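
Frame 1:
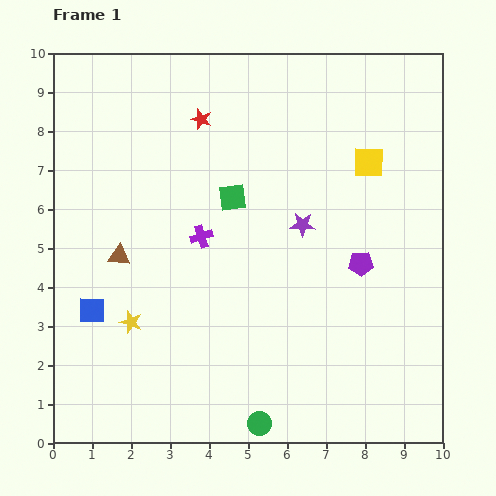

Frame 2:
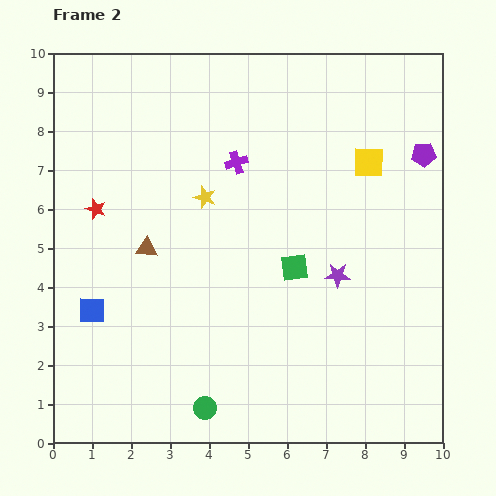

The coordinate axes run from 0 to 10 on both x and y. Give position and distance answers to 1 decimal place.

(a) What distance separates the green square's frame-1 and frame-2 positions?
2.4

The green square moved from (4.6, 6.3) to (6.2, 4.5), a distance of √(1.6² + 1.8²) ≈ 2.4.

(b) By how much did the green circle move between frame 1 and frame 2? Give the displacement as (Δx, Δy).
(-1.4, 0.4)

The green circle was at (5.3, 0.5) in frame 1 and (3.9, 0.9) in frame 2.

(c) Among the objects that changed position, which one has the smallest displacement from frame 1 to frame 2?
the brown triangle

(moved 0.7)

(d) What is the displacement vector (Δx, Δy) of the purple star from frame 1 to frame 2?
(0.9, -1.3)

The purple star was at (6.4, 5.6) in frame 1 and (7.3, 4.3) in frame 2.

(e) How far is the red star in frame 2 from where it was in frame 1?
3.5

The red star moved from (3.8, 8.3) to (1.1, 6.0), a distance of √(2.7² + 2.3²) ≈ 3.5.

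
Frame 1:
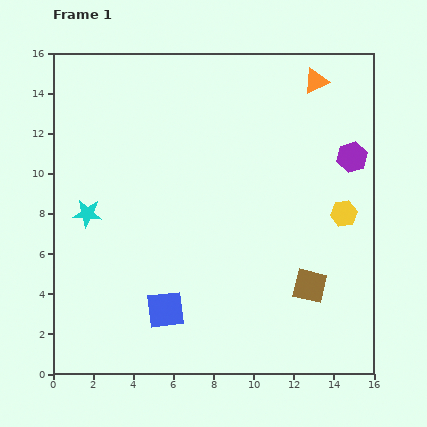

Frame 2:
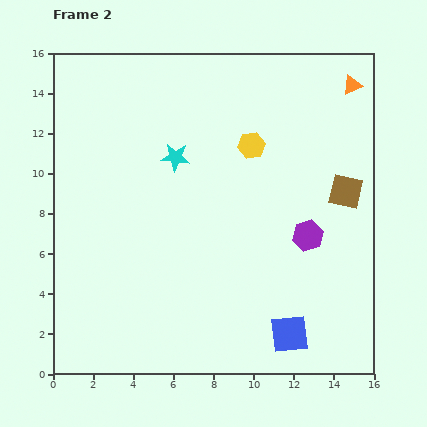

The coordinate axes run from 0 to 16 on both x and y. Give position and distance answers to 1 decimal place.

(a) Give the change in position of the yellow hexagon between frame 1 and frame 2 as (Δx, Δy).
(-4.6, 3.4)

The yellow hexagon was at (14.5, 8.0) in frame 1 and (9.9, 11.4) in frame 2.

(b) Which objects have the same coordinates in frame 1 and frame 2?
none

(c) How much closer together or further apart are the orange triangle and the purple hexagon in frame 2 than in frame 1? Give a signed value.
+3.6

Distance in frame 1: 4.2. Distance in frame 2: 7.8.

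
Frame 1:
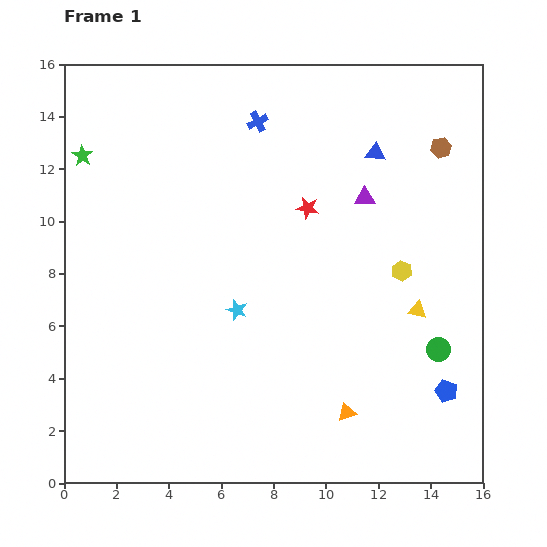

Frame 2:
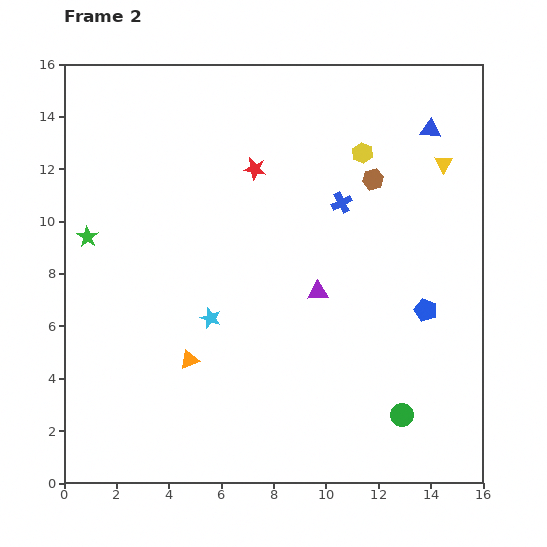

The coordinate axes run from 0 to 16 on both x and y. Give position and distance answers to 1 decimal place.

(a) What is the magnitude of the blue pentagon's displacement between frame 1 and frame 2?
3.2

The blue pentagon moved from (14.6, 3.5) to (13.8, 6.6), a distance of √(0.8² + 3.1²) ≈ 3.2.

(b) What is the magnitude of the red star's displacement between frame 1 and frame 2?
2.5

The red star moved from (9.3, 10.5) to (7.3, 12.0), a distance of √(2.0² + 1.5²) ≈ 2.5.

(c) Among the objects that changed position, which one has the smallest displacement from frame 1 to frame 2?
the cyan star

(moved 1.0)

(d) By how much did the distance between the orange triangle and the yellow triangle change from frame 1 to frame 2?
+7.6

Distance in frame 1: 4.7. Distance in frame 2: 12.3.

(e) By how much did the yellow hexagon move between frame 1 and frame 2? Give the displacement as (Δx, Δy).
(-1.5, 4.5)

The yellow hexagon was at (12.9, 8.1) in frame 1 and (11.4, 12.6) in frame 2.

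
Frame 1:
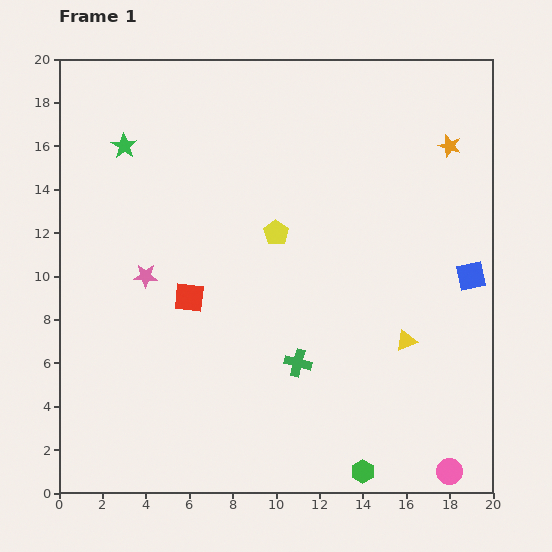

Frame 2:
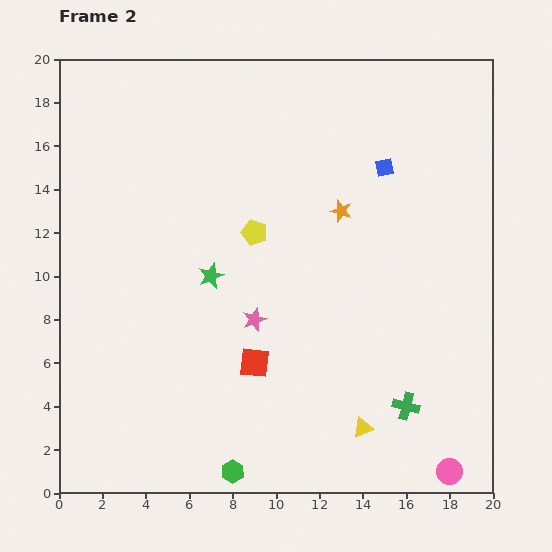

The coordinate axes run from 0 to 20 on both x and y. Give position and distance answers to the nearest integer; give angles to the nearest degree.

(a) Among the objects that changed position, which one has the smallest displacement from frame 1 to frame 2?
the yellow pentagon

(moved 1)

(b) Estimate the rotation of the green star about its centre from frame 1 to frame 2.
17° clockwise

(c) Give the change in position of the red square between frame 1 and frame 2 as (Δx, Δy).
(3, -3)

The red square was at (6, 9) in frame 1 and (9, 6) in frame 2.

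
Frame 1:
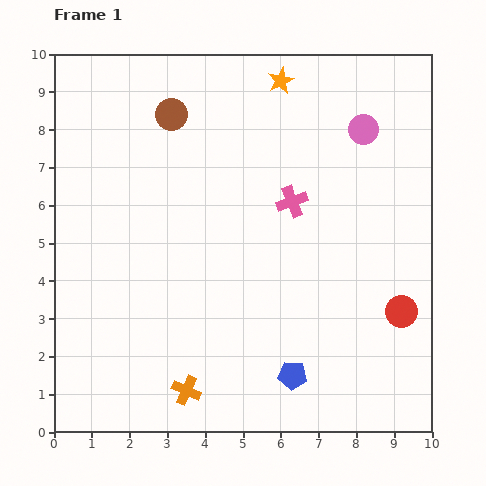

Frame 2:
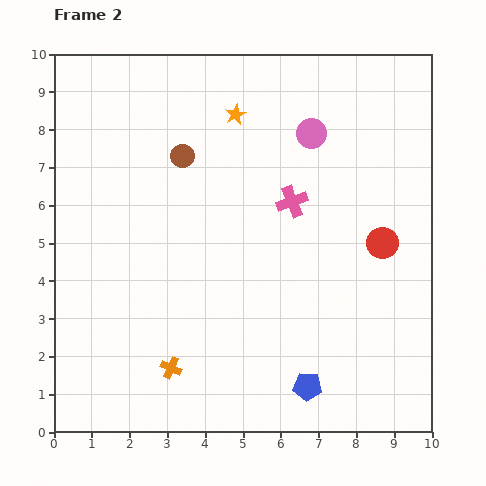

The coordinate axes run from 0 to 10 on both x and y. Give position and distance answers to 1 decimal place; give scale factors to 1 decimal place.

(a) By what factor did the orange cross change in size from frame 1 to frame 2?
0.7×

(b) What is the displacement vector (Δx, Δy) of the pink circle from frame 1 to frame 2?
(-1.4, -0.1)

The pink circle was at (8.2, 8.0) in frame 1 and (6.8, 7.9) in frame 2.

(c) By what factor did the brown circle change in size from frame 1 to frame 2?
0.7×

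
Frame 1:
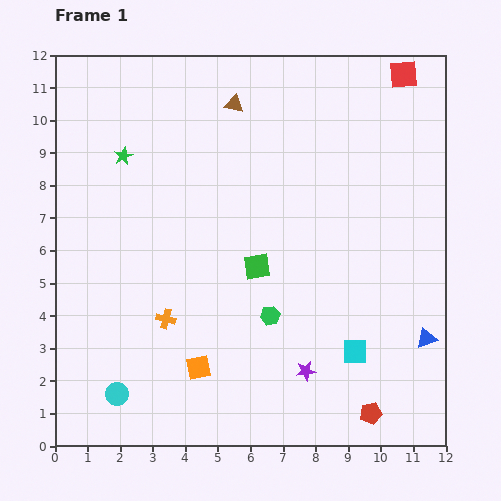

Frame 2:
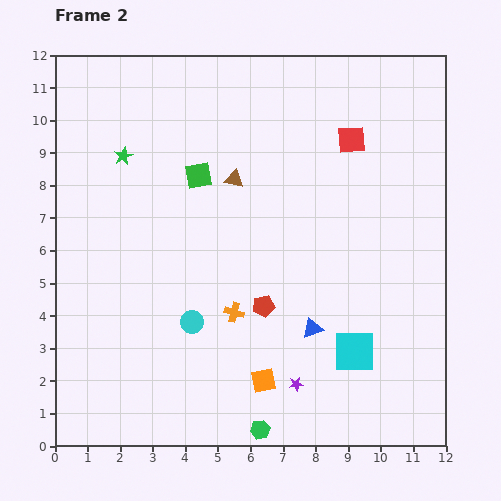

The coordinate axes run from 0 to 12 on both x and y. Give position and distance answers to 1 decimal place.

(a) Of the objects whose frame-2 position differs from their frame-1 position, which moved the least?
the purple star

(moved 0.5)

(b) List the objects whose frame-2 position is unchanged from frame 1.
the cyan square, the green star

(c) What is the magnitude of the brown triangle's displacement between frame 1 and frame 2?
2.3

The brown triangle moved from (5.5, 10.5) to (5.5, 8.2), a distance of √(0.0² + 2.3²) ≈ 2.3.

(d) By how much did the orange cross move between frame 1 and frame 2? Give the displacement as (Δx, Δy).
(2.1, 0.2)

The orange cross was at (3.4, 3.9) in frame 1 and (5.5, 4.1) in frame 2.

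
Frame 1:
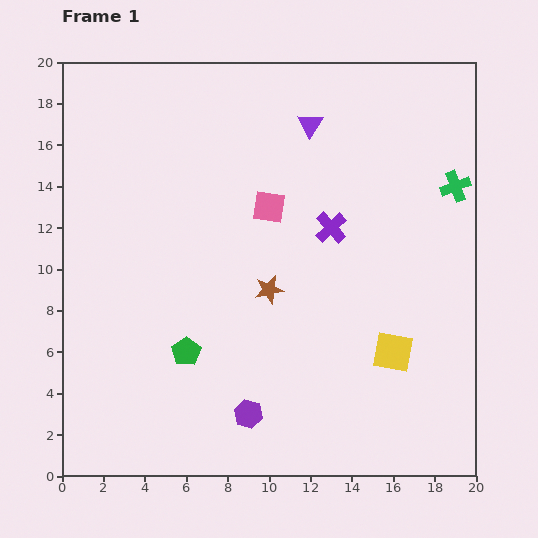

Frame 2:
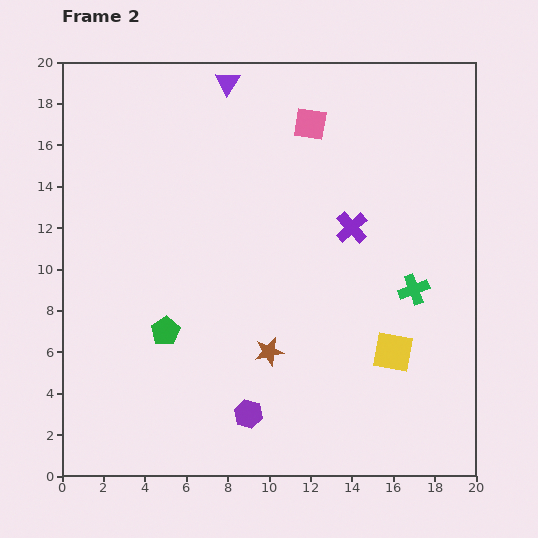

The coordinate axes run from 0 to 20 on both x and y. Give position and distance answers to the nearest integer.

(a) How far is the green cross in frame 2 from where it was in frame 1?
5

The green cross moved from (19, 14) to (17, 9), a distance of √(2² + 5²) ≈ 5.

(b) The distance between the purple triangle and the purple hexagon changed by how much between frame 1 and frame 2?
+2

Distance in frame 1: 14. Distance in frame 2: 16.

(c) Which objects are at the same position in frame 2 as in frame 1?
the purple hexagon, the yellow square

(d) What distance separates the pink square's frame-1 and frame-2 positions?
4

The pink square moved from (10, 13) to (12, 17), a distance of √(2² + 4²) ≈ 4.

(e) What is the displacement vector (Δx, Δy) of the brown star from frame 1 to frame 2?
(0, -3)

The brown star was at (10, 9) in frame 1 and (10, 6) in frame 2.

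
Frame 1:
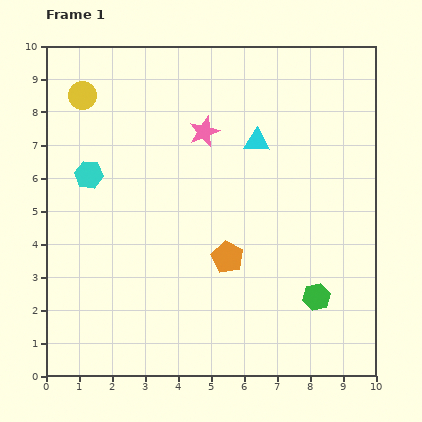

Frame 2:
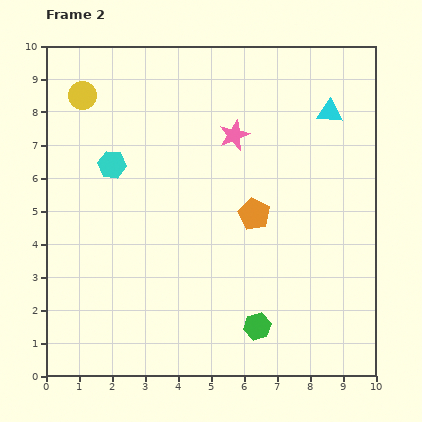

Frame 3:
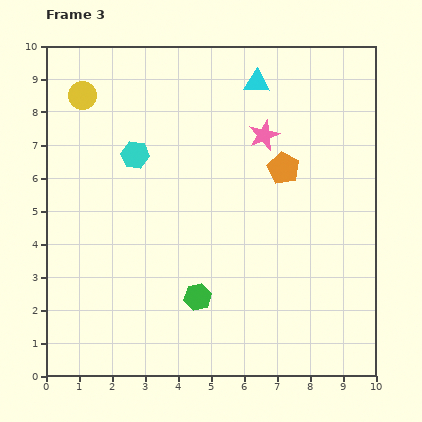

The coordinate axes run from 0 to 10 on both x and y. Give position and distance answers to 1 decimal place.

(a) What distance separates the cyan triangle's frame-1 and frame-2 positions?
2.4

The cyan triangle moved from (6.4, 7.1) to (8.6, 8.0), a distance of √(2.2² + 0.9²) ≈ 2.4.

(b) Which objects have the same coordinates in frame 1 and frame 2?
the yellow circle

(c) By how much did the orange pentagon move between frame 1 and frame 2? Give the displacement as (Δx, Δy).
(0.8, 1.3)

The orange pentagon was at (5.5, 3.6) in frame 1 and (6.3, 4.9) in frame 2.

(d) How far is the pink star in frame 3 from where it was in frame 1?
1.8

The pink star moved from (4.8, 7.4) to (6.6, 7.3), a distance of √(1.8² + 0.1²) ≈ 1.8.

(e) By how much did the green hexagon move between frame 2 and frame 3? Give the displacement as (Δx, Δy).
(-1.8, 0.9)

The green hexagon was at (6.4, 1.5) in frame 2 and (4.6, 2.4) in frame 3.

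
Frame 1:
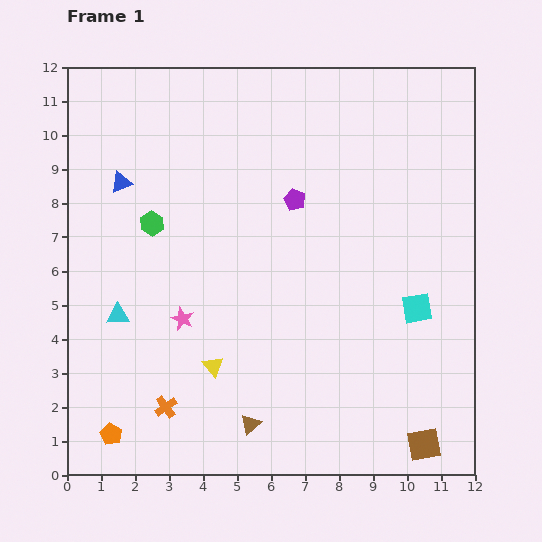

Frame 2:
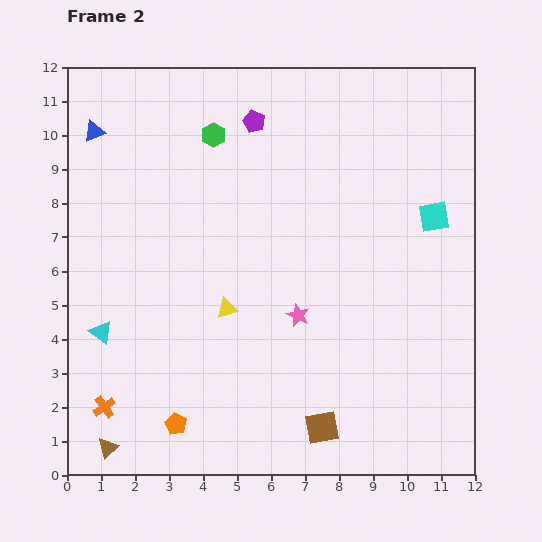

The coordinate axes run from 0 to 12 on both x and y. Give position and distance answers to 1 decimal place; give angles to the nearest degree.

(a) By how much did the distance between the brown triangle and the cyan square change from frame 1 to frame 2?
+5.8

Distance in frame 1: 6.0. Distance in frame 2: 11.8.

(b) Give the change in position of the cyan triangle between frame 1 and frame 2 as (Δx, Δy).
(-0.5, -0.5)

The cyan triangle was at (1.5, 4.7) in frame 1 and (1.0, 4.2) in frame 2.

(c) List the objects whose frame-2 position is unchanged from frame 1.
none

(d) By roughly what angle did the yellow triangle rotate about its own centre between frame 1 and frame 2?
53° clockwise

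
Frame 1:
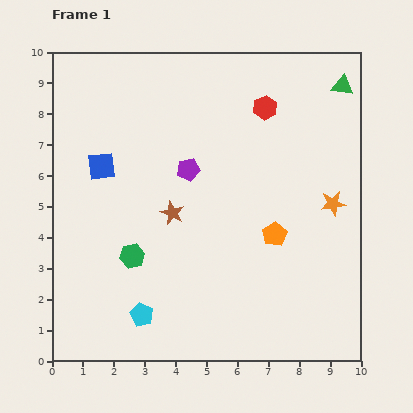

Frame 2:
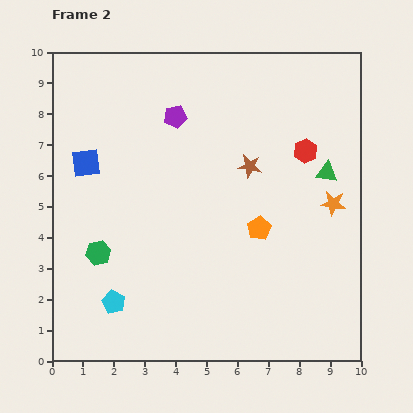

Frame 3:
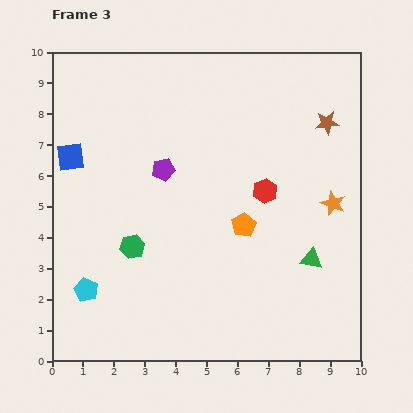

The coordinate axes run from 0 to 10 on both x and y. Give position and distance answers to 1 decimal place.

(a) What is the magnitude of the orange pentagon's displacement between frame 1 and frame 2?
0.5

The orange pentagon moved from (7.2, 4.1) to (6.7, 4.3), a distance of √(0.5² + 0.2²) ≈ 0.5.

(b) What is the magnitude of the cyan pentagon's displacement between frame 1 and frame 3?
2.0

The cyan pentagon moved from (2.9, 1.5) to (1.1, 2.3), a distance of √(1.8² + 0.8²) ≈ 2.0.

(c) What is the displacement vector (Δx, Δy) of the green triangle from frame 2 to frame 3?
(-0.5, -2.8)

The green triangle was at (8.9, 6.1) in frame 2 and (8.4, 3.3) in frame 3.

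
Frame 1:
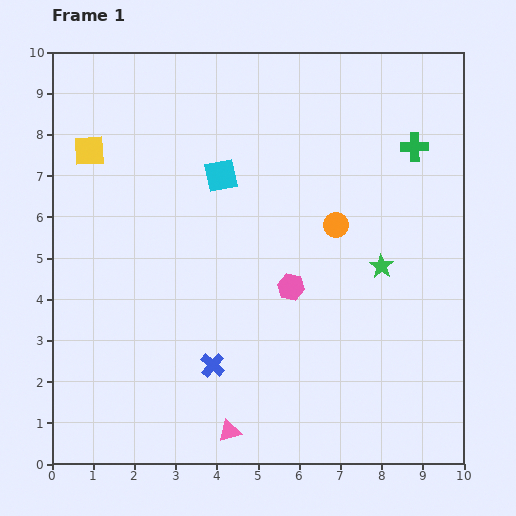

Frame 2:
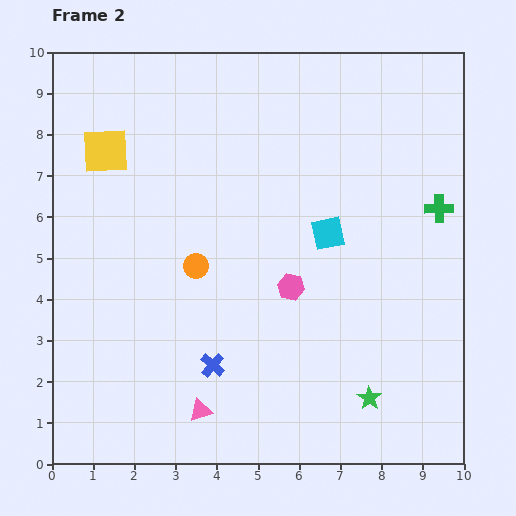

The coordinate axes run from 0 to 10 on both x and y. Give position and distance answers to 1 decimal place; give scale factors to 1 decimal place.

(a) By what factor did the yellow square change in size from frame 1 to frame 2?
1.5×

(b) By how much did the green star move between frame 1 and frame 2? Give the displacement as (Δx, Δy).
(-0.3, -3.2)

The green star was at (8.0, 4.8) in frame 1 and (7.7, 1.6) in frame 2.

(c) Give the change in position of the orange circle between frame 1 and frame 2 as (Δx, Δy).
(-3.4, -1.0)

The orange circle was at (6.9, 5.8) in frame 1 and (3.5, 4.8) in frame 2.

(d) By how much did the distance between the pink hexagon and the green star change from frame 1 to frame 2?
+1.0

Distance in frame 1: 2.3. Distance in frame 2: 3.3.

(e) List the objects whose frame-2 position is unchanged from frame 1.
the pink hexagon, the blue cross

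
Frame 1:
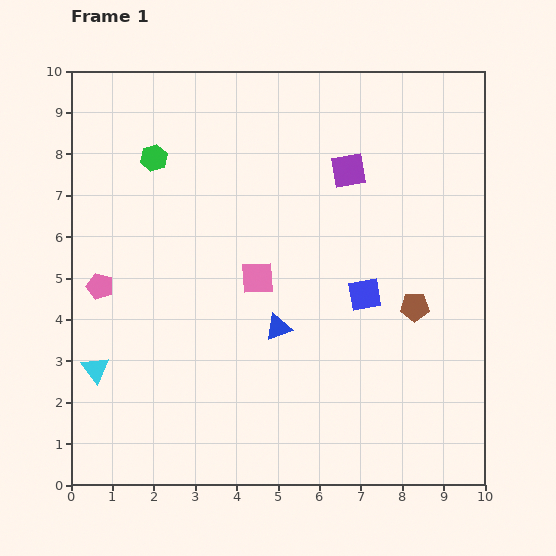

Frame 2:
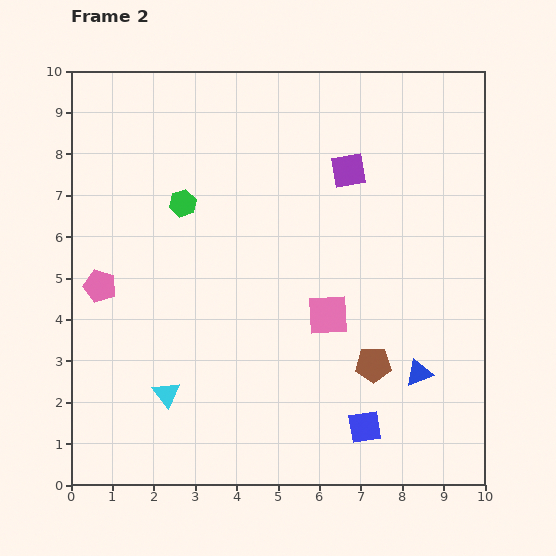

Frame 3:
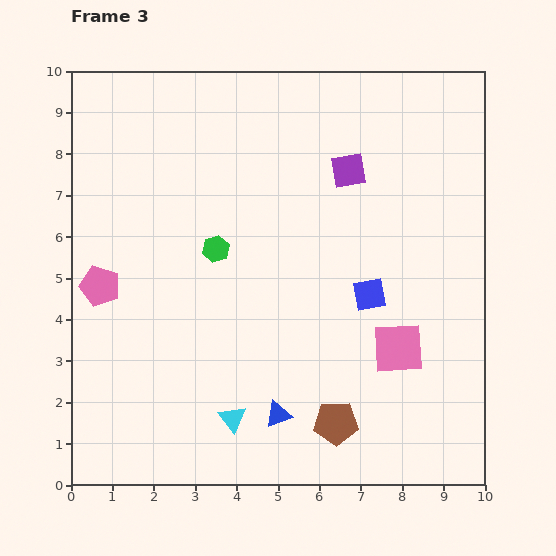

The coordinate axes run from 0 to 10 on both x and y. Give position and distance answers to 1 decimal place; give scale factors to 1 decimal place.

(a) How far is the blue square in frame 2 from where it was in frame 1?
3.2

The blue square moved from (7.1, 4.6) to (7.1, 1.4), a distance of √(0.0² + 3.2²) ≈ 3.2.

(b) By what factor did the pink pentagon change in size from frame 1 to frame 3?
1.5×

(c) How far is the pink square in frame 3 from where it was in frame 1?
3.8

The pink square moved from (4.5, 5.0) to (7.9, 3.3), a distance of √(3.4² + 1.7²) ≈ 3.8.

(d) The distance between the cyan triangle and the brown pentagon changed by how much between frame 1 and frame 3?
-5.3

Distance in frame 1: 7.8. Distance in frame 3: 2.5.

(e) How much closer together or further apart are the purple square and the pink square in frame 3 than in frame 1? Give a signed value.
+1.1

Distance in frame 1: 3.4. Distance in frame 3: 4.5.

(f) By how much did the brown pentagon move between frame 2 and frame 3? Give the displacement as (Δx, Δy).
(-0.9, -1.4)

The brown pentagon was at (7.3, 2.9) in frame 2 and (6.4, 1.5) in frame 3.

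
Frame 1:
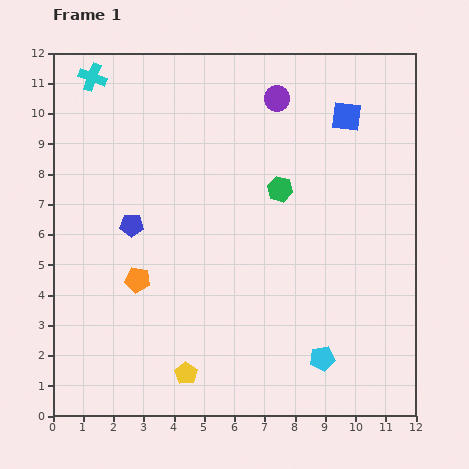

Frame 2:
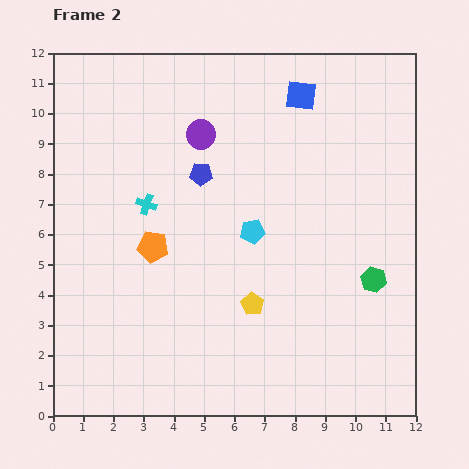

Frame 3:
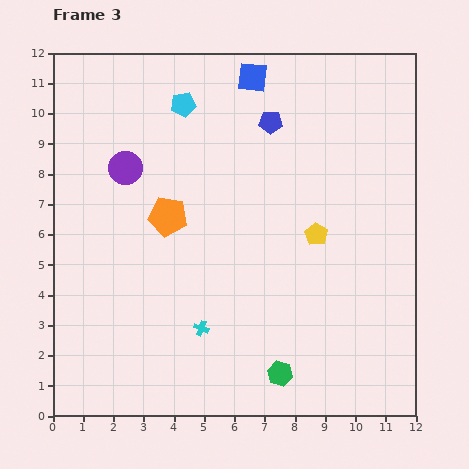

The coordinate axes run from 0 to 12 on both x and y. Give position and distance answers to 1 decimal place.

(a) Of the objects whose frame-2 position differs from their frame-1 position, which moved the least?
the orange pentagon

(moved 1.2)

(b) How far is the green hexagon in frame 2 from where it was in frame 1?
4.3

The green hexagon moved from (7.5, 7.5) to (10.6, 4.5), a distance of √(3.1² + 3.0²) ≈ 4.3.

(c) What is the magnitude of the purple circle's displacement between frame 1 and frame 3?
5.5

The purple circle moved from (7.4, 10.5) to (2.4, 8.2), a distance of √(5.0² + 2.3²) ≈ 5.5.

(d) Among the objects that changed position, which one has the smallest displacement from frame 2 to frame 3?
the orange pentagon

(moved 1.1)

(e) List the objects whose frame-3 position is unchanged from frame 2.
none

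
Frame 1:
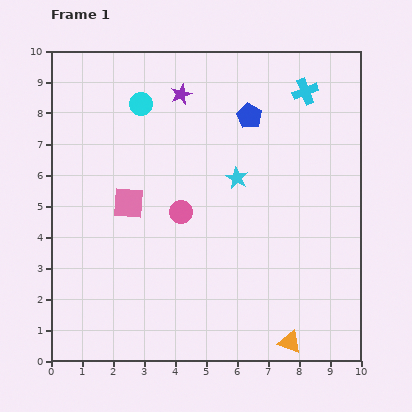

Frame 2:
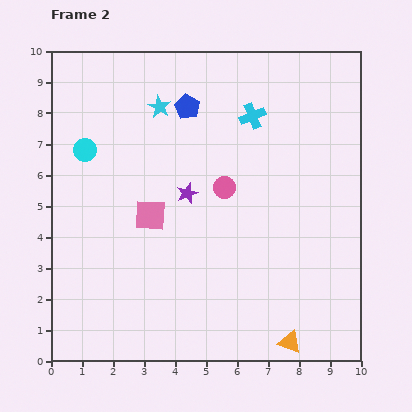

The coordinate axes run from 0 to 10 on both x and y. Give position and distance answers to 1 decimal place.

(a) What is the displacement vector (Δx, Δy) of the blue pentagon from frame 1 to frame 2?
(-2.0, 0.3)

The blue pentagon was at (6.4, 7.9) in frame 1 and (4.4, 8.2) in frame 2.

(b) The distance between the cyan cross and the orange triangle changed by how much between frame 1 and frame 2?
-0.7

Distance in frame 1: 8.1. Distance in frame 2: 7.4.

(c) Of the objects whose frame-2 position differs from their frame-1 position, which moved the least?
the pink square

(moved 0.8)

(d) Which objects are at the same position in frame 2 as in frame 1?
the orange triangle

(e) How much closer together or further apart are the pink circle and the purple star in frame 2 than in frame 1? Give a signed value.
-2.6

Distance in frame 1: 3.8. Distance in frame 2: 1.2.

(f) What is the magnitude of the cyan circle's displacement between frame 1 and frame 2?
2.3

The cyan circle moved from (2.9, 8.3) to (1.1, 6.8), a distance of √(1.8² + 1.5²) ≈ 2.3.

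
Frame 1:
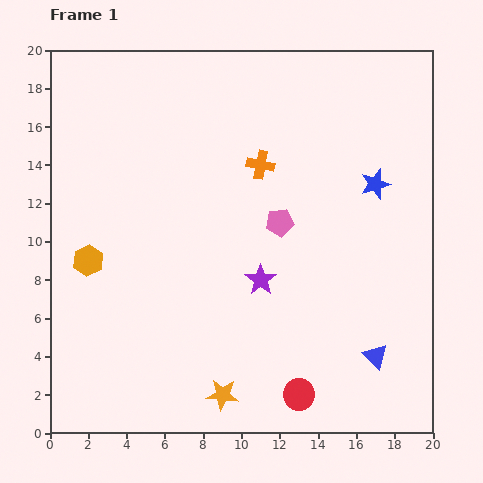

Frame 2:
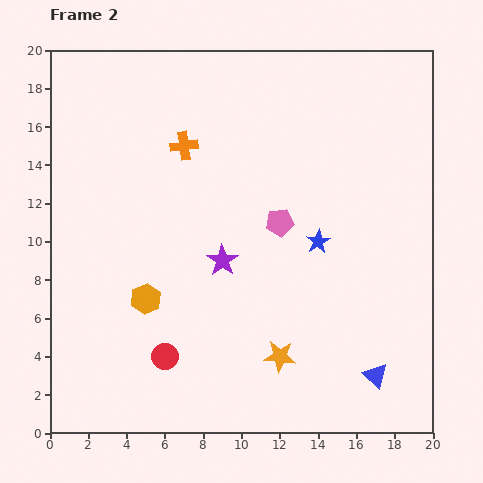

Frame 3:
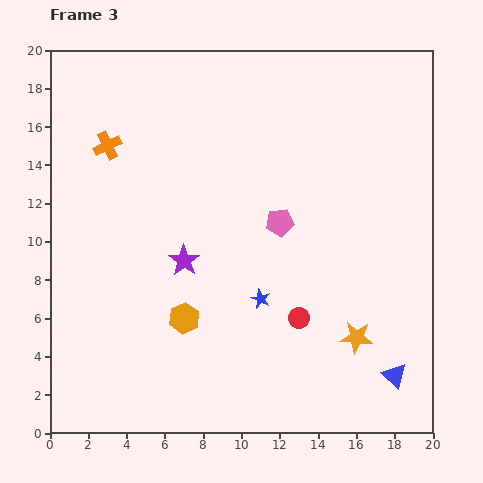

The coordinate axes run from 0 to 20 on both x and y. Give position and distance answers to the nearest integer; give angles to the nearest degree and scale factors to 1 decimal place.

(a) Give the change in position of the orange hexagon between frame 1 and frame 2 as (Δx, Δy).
(3, -2)

The orange hexagon was at (2, 9) in frame 1 and (5, 7) in frame 2.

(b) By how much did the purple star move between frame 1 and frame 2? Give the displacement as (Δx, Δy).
(-2, 1)

The purple star was at (11, 8) in frame 1 and (9, 9) in frame 2.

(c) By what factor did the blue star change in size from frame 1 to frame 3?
0.6×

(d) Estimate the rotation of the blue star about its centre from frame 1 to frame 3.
30° counter-clockwise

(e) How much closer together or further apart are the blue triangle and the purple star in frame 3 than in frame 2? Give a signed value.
+3

Distance in frame 2: 10. Distance in frame 3: 13.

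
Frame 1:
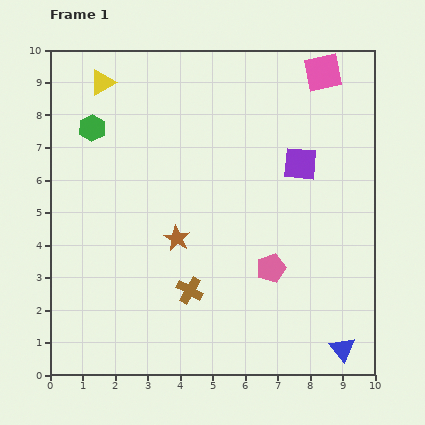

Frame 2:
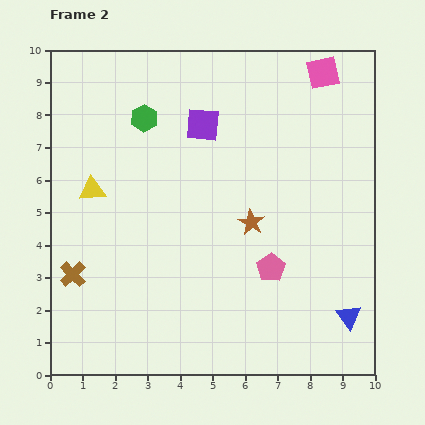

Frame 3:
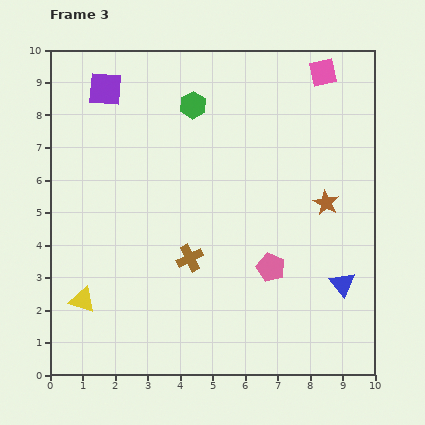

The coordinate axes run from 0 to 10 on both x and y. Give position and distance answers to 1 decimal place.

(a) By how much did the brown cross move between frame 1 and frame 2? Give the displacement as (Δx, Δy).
(-3.6, 0.5)

The brown cross was at (4.3, 2.6) in frame 1 and (0.7, 3.1) in frame 2.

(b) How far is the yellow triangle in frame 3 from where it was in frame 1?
6.7

The yellow triangle moved from (1.6, 9.0) to (1.0, 2.3), a distance of √(0.6² + 6.7²) ≈ 6.7.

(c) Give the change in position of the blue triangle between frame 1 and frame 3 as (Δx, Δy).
(0.0, 2.0)

The blue triangle was at (9.0, 0.8) in frame 1 and (9.0, 2.8) in frame 3.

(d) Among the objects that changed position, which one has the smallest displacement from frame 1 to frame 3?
the brown cross

(moved 1.0)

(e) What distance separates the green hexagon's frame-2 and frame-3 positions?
1.6

The green hexagon moved from (2.9, 7.9) to (4.4, 8.3), a distance of √(1.5² + 0.4²) ≈ 1.6.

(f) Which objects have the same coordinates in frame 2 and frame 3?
the pink pentagon, the pink square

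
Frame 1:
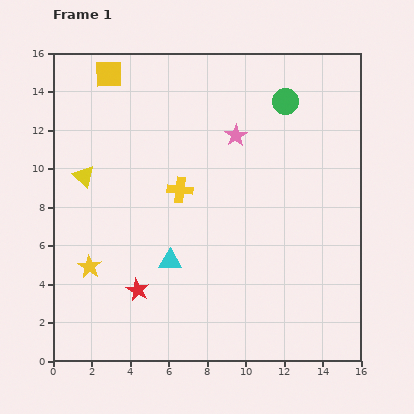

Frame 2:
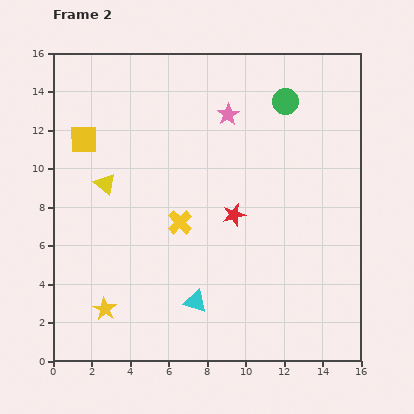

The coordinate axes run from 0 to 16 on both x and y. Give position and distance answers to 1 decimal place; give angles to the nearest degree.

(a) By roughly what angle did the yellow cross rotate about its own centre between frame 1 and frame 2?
39° clockwise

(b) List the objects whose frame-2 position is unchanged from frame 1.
the green circle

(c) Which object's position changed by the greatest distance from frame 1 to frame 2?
the red star

(moved 6.3; next 3.6)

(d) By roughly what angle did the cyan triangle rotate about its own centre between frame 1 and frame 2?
17° clockwise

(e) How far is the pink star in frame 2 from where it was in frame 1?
1.2

The pink star moved from (9.5, 11.7) to (9.1, 12.8), a distance of √(0.4² + 1.1²) ≈ 1.2.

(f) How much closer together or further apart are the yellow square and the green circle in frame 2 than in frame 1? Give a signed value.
+1.4

Distance in frame 1: 9.3. Distance in frame 2: 10.7.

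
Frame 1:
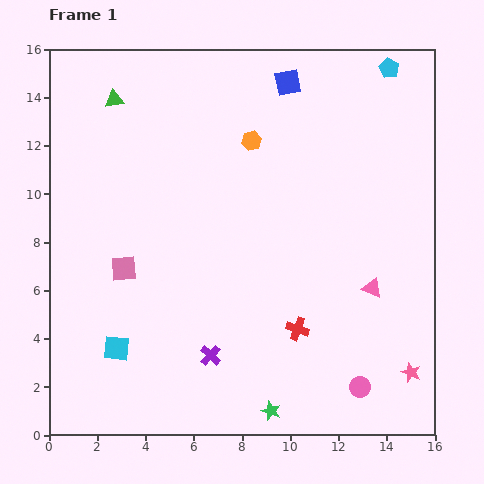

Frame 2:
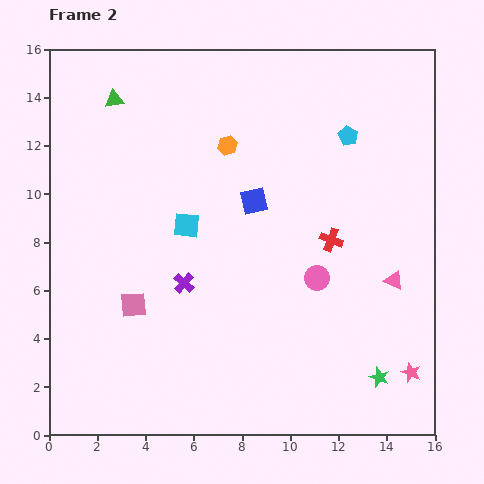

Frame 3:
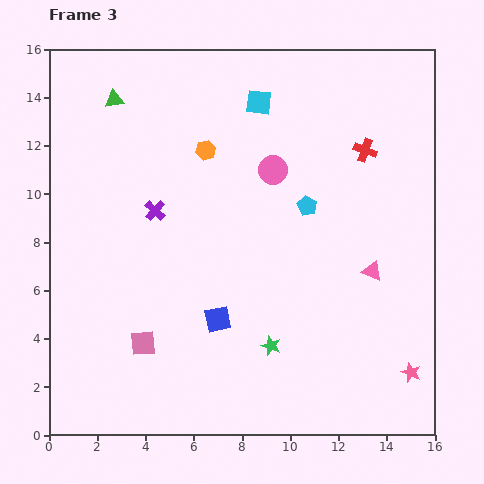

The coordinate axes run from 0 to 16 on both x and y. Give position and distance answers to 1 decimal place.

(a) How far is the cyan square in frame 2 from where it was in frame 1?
5.9

The cyan square moved from (2.8, 3.6) to (5.7, 8.7), a distance of √(2.9² + 5.1²) ≈ 5.9.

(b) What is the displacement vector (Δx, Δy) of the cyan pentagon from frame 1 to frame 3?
(-3.4, -5.7)

The cyan pentagon was at (14.1, 15.2) in frame 1 and (10.7, 9.5) in frame 3.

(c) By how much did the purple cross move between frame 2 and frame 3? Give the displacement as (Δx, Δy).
(-1.2, 3.0)

The purple cross was at (5.6, 6.3) in frame 2 and (4.4, 9.3) in frame 3.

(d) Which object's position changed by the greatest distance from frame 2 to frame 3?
the cyan square

(moved 5.9; next 5.1)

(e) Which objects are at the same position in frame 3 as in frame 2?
the green triangle, the pink star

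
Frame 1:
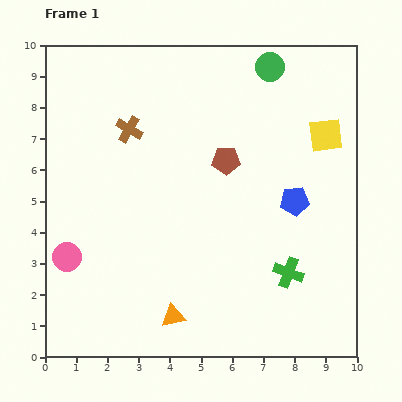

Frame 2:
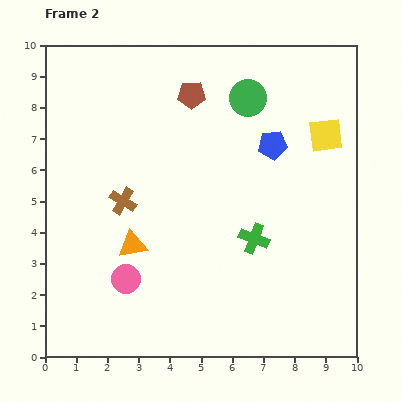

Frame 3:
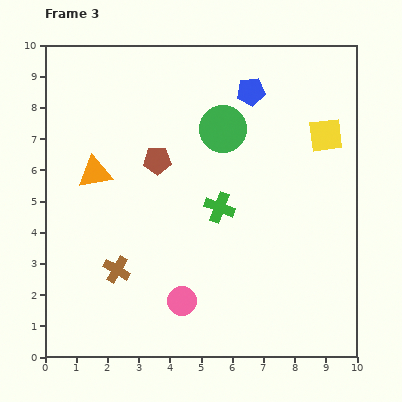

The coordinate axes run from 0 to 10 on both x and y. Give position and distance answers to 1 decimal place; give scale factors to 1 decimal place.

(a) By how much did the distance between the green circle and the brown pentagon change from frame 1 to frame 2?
-1.5

Distance in frame 1: 3.3. Distance in frame 2: 1.8.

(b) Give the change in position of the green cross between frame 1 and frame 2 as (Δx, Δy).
(-1.1, 1.1)

The green cross was at (7.8, 2.7) in frame 1 and (6.7, 3.8) in frame 2.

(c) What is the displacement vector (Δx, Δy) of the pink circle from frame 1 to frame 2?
(1.9, -0.7)

The pink circle was at (0.7, 3.2) in frame 1 and (2.6, 2.5) in frame 2.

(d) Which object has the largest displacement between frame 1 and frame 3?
the orange triangle

(moved 5.2; next 4.5)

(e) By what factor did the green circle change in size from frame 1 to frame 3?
1.6×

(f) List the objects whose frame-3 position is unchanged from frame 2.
the yellow square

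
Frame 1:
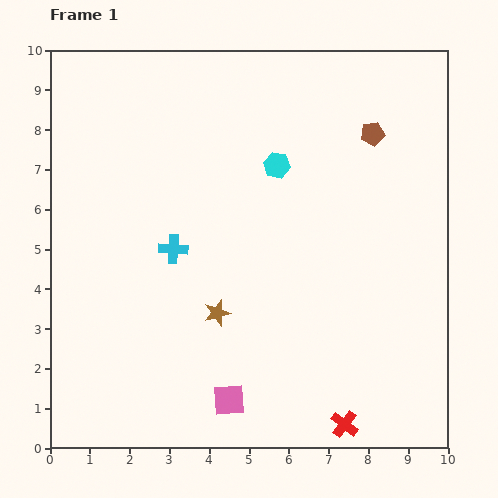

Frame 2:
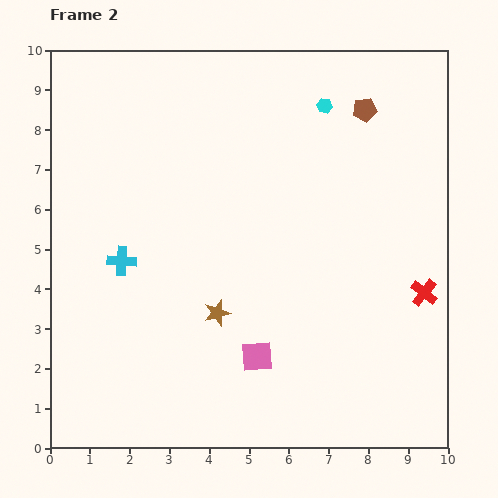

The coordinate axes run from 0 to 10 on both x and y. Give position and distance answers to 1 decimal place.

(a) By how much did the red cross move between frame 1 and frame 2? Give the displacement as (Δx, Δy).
(2.0, 3.3)

The red cross was at (7.4, 0.6) in frame 1 and (9.4, 3.9) in frame 2.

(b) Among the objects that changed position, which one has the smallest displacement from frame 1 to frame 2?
the brown pentagon

(moved 0.6)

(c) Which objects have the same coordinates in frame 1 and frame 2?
the brown star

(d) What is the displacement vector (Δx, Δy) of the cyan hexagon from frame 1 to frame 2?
(1.2, 1.5)

The cyan hexagon was at (5.7, 7.1) in frame 1 and (6.9, 8.6) in frame 2.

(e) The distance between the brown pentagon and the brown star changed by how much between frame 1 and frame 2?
+0.3

Distance in frame 1: 6.0. Distance in frame 2: 6.3.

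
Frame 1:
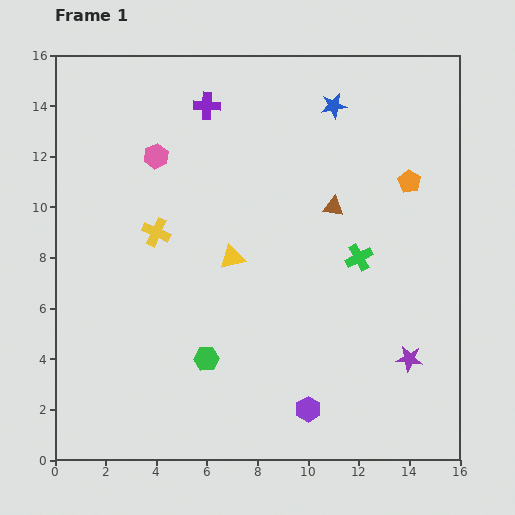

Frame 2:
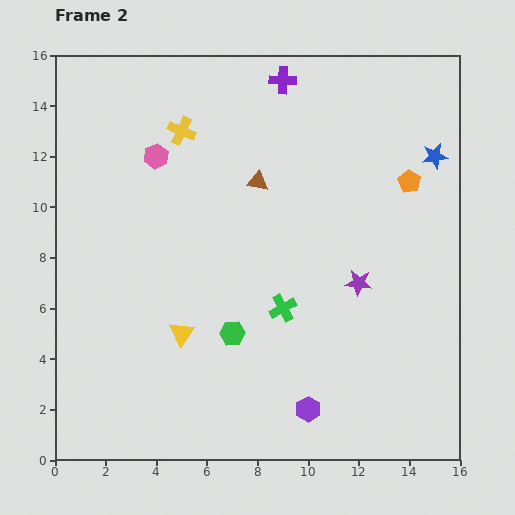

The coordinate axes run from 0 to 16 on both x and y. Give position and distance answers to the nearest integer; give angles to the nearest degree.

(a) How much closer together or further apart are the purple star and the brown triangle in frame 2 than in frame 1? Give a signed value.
-1

Distance in frame 1: 7. Distance in frame 2: 6.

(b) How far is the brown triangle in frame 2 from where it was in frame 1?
3

The brown triangle moved from (11, 10) to (8, 11), a distance of √(3² + 1²) ≈ 3.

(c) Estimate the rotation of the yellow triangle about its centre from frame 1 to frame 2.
42° counter-clockwise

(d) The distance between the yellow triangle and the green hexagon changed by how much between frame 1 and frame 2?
-2

Distance in frame 1: 4. Distance in frame 2: 2.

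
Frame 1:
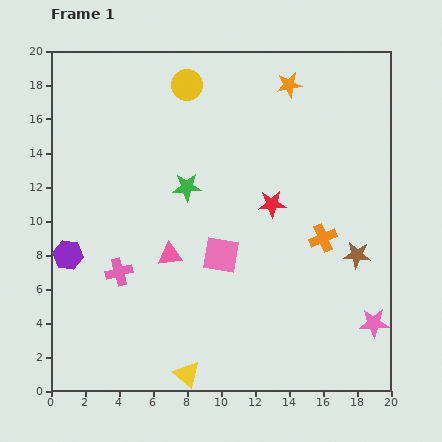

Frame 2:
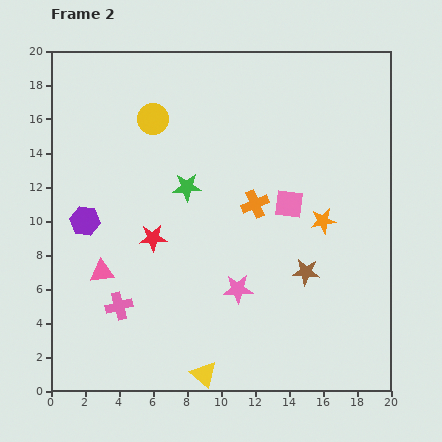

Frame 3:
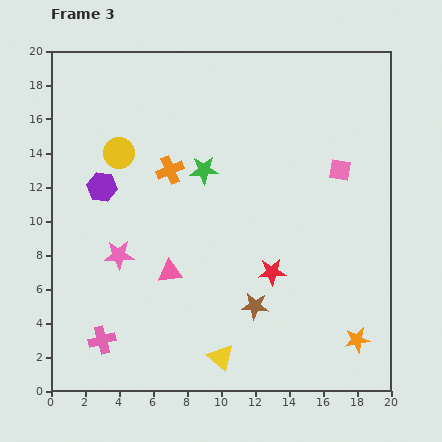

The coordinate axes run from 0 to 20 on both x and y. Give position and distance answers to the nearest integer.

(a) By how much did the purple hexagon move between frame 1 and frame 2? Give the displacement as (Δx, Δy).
(1, 2)

The purple hexagon was at (1, 8) in frame 1 and (2, 10) in frame 2.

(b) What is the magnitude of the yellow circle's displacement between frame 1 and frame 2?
3

The yellow circle moved from (8, 18) to (6, 16), a distance of √(2² + 2²) ≈ 3.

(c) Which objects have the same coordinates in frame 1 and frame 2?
the green star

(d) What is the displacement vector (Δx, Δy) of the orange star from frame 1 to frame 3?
(4, -15)

The orange star was at (14, 18) in frame 1 and (18, 3) in frame 3.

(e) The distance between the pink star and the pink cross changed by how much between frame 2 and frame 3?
-2

Distance in frame 2: 7. Distance in frame 3: 5.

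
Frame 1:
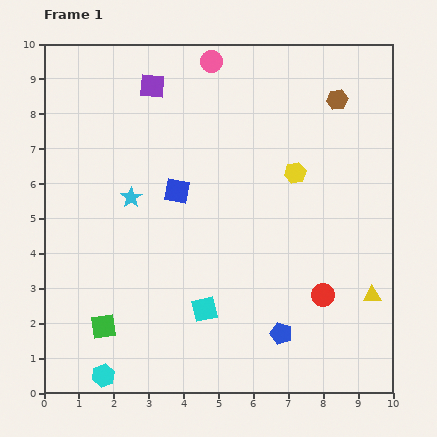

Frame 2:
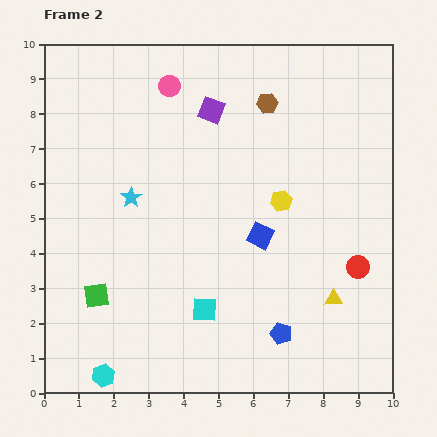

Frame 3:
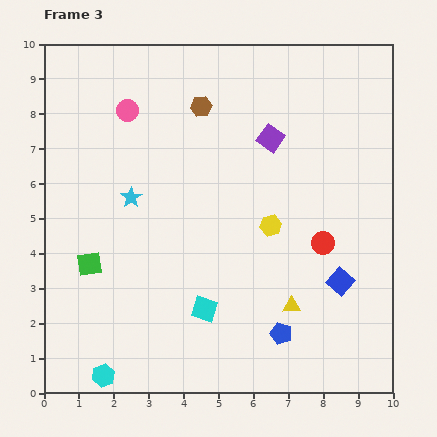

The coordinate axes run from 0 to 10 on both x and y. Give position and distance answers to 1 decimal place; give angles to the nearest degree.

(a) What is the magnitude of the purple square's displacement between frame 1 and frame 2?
1.8

The purple square moved from (3.1, 8.8) to (4.8, 8.1), a distance of √(1.7² + 0.7²) ≈ 1.8.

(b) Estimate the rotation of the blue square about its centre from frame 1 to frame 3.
30° clockwise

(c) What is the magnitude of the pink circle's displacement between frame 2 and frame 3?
1.4

The pink circle moved from (3.6, 8.8) to (2.4, 8.1), a distance of √(1.2² + 0.7²) ≈ 1.4.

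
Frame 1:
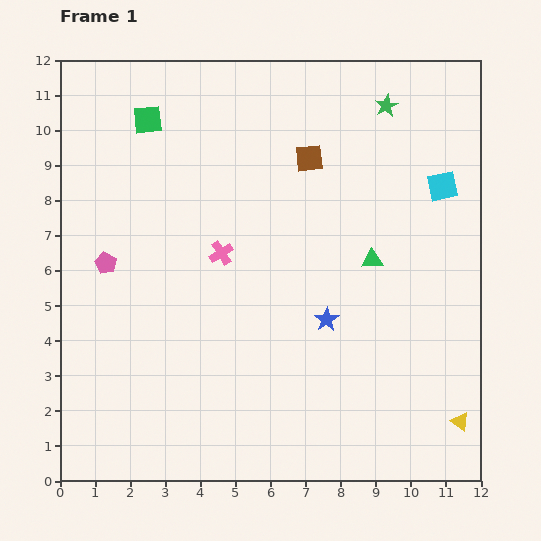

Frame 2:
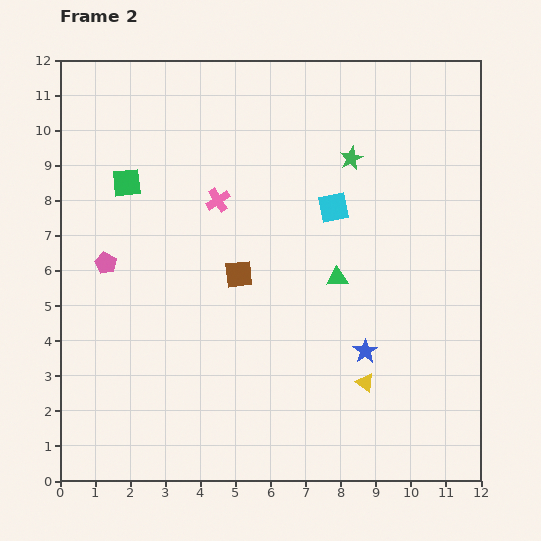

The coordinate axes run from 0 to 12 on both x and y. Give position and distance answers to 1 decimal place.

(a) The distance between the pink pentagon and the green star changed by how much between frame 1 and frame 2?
-1.6

Distance in frame 1: 9.2. Distance in frame 2: 7.6.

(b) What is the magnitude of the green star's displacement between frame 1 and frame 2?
1.8

The green star moved from (9.3, 10.7) to (8.3, 9.2), a distance of √(1.0² + 1.5²) ≈ 1.8.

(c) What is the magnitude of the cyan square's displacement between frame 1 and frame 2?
3.2

The cyan square moved from (10.9, 8.4) to (7.8, 7.8), a distance of √(3.1² + 0.6²) ≈ 3.2.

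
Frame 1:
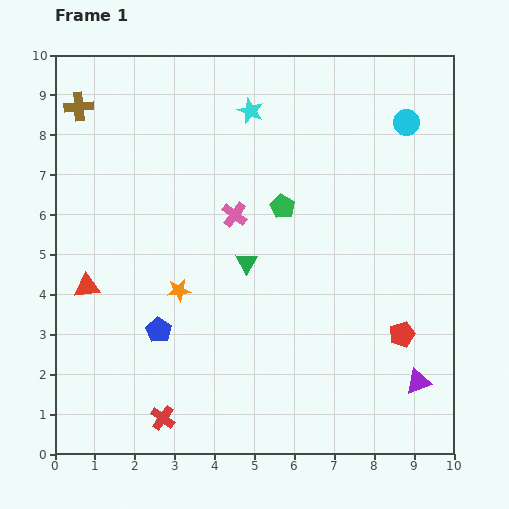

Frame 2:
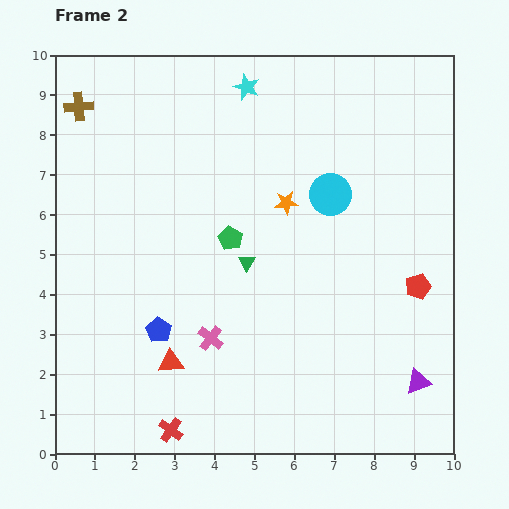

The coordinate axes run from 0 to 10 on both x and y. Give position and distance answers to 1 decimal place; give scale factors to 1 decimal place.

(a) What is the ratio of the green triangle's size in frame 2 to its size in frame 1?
0.8×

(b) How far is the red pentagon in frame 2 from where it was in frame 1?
1.3

The red pentagon moved from (8.7, 3.0) to (9.1, 4.2), a distance of √(0.4² + 1.2²) ≈ 1.3.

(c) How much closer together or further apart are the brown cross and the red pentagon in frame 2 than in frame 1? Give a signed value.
-0.3

Distance in frame 1: 9.9. Distance in frame 2: 9.6.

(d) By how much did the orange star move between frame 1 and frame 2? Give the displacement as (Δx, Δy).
(2.7, 2.2)

The orange star was at (3.1, 4.1) in frame 1 and (5.8, 6.3) in frame 2.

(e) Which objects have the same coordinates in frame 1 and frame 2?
the blue pentagon, the green triangle, the brown cross, the purple triangle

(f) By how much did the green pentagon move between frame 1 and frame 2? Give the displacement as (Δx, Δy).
(-1.3, -0.8)

The green pentagon was at (5.7, 6.2) in frame 1 and (4.4, 5.4) in frame 2.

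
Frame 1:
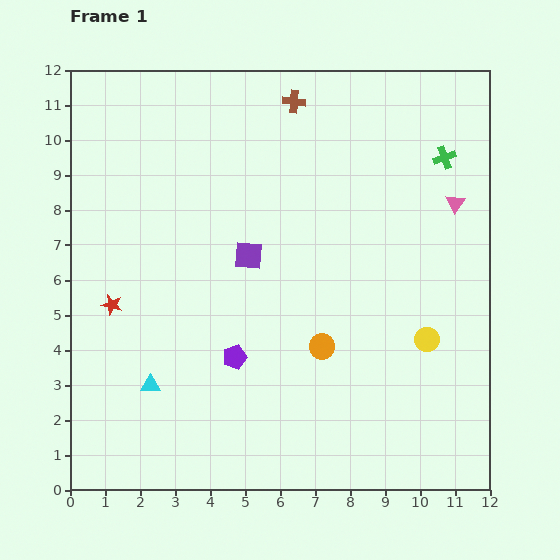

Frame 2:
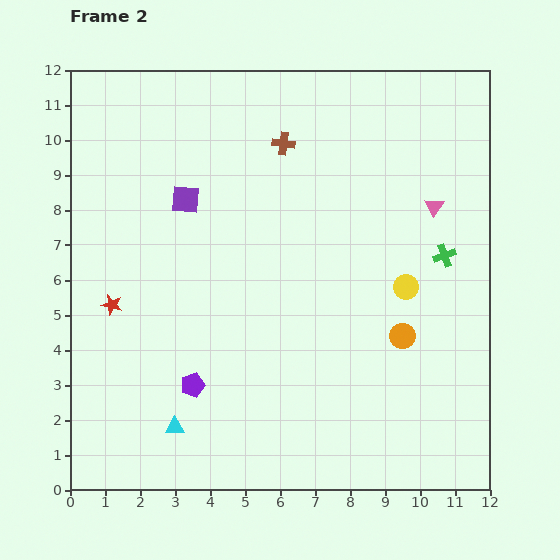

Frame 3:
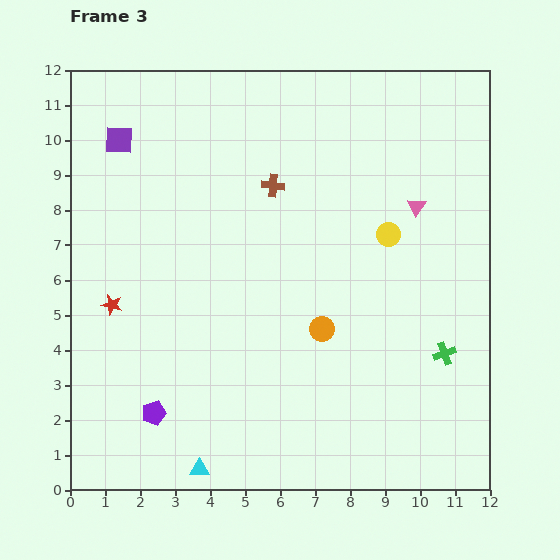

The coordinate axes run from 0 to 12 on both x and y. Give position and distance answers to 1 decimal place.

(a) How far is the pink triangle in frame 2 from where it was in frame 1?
0.6

The pink triangle moved from (11.0, 8.2) to (10.4, 8.1), a distance of √(0.6² + 0.1²) ≈ 0.6.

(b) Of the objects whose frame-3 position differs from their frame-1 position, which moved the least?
the orange circle

(moved 0.5)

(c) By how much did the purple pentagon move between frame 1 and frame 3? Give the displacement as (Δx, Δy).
(-2.3, -1.6)

The purple pentagon was at (4.7, 3.8) in frame 1 and (2.4, 2.2) in frame 3.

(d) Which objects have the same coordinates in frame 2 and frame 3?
the red star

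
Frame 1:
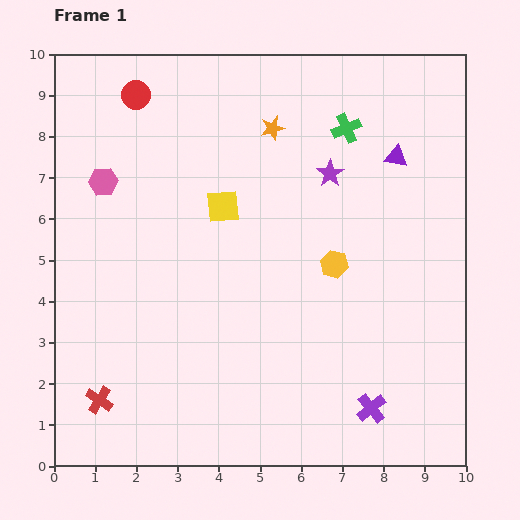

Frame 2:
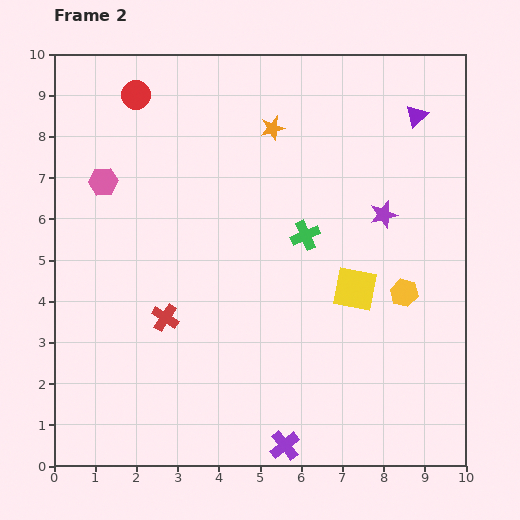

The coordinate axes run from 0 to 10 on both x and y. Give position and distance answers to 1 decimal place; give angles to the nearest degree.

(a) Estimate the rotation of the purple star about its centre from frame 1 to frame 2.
19° clockwise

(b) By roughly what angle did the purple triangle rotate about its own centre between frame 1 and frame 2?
54° counter-clockwise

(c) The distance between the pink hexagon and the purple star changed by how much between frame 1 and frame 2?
+1.3

Distance in frame 1: 5.5. Distance in frame 2: 6.8.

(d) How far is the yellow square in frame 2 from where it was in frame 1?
3.8

The yellow square moved from (4.1, 6.3) to (7.3, 4.3), a distance of √(3.2² + 2.0²) ≈ 3.8.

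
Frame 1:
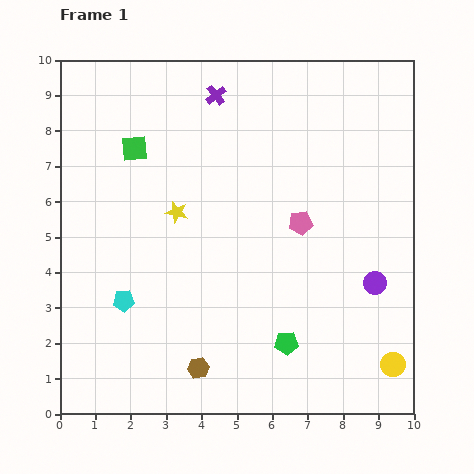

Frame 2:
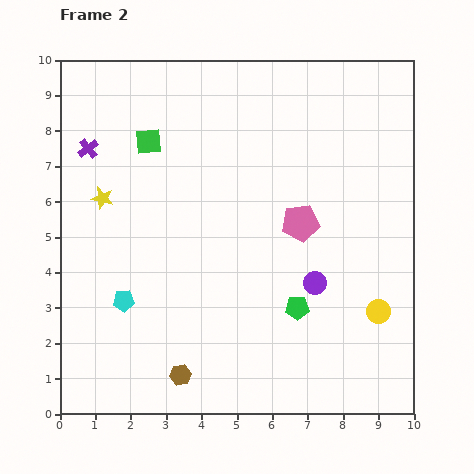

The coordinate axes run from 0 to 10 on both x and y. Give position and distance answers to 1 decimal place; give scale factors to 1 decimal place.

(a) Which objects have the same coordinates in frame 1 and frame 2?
the pink pentagon, the cyan pentagon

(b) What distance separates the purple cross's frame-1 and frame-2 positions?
3.9

The purple cross moved from (4.4, 9.0) to (0.8, 7.5), a distance of √(3.6² + 1.5²) ≈ 3.9.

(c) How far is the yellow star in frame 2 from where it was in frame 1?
2.1

The yellow star moved from (3.3, 5.7) to (1.2, 6.1), a distance of √(2.1² + 0.4²) ≈ 2.1.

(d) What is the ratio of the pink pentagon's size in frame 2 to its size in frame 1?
1.6×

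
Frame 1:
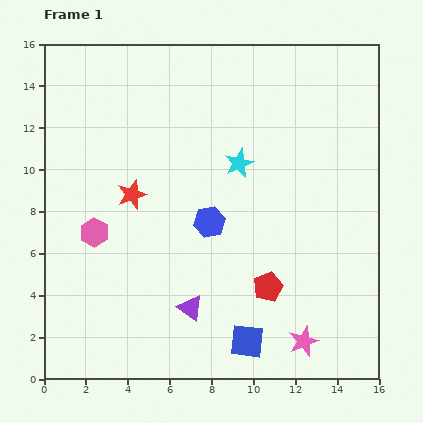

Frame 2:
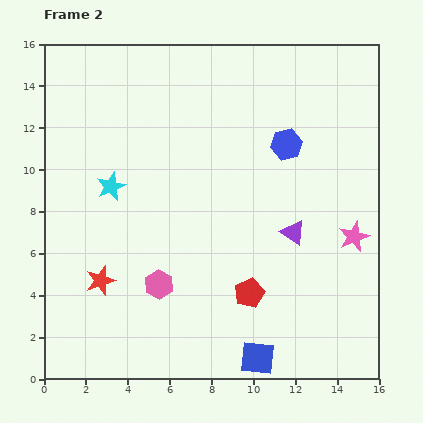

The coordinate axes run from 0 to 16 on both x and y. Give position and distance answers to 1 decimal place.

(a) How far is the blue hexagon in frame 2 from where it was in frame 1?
5.2

The blue hexagon moved from (7.9, 7.5) to (11.6, 11.2), a distance of √(3.7² + 3.7²) ≈ 5.2.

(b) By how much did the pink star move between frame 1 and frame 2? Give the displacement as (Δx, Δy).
(2.4, 5.0)

The pink star was at (12.4, 1.8) in frame 1 and (14.8, 6.8) in frame 2.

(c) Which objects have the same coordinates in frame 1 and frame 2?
none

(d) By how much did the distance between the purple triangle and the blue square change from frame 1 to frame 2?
+3.1

Distance in frame 1: 3.1. Distance in frame 2: 6.2.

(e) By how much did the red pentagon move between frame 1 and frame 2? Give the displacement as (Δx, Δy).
(-0.9, -0.3)

The red pentagon was at (10.7, 4.4) in frame 1 and (9.8, 4.1) in frame 2.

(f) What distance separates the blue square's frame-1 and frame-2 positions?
0.9

The blue square moved from (9.7, 1.8) to (10.2, 1.0), a distance of √(0.5² + 0.8²) ≈ 0.9.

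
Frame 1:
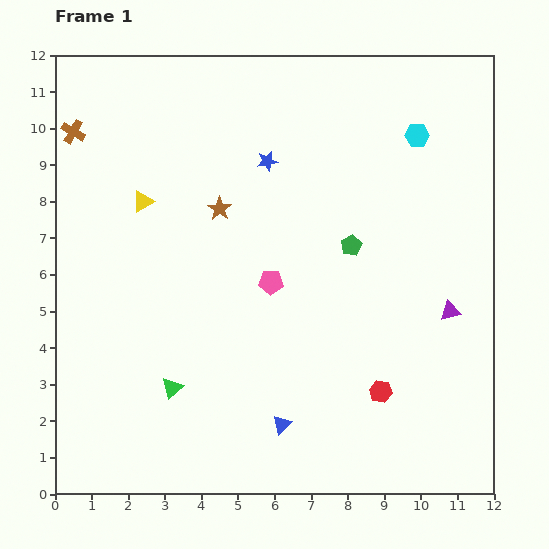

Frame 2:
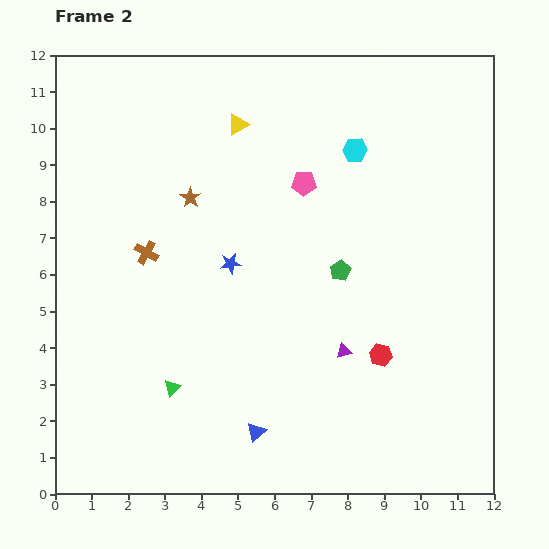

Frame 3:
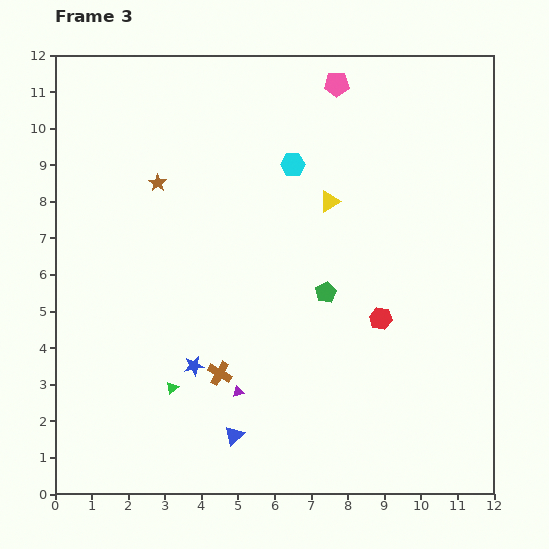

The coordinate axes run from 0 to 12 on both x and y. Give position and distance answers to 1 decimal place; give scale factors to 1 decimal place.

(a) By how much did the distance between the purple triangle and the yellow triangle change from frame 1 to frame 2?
-2.1

Distance in frame 1: 8.9. Distance in frame 2: 6.8.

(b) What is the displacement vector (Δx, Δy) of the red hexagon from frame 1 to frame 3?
(0.0, 2.0)

The red hexagon was at (8.9, 2.8) in frame 1 and (8.9, 4.8) in frame 3.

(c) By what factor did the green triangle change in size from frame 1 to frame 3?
0.6×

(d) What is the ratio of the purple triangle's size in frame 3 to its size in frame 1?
0.6×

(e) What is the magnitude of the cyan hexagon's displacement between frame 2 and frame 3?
1.7

The cyan hexagon moved from (8.2, 9.4) to (6.5, 9.0), a distance of √(1.7² + 0.4²) ≈ 1.7.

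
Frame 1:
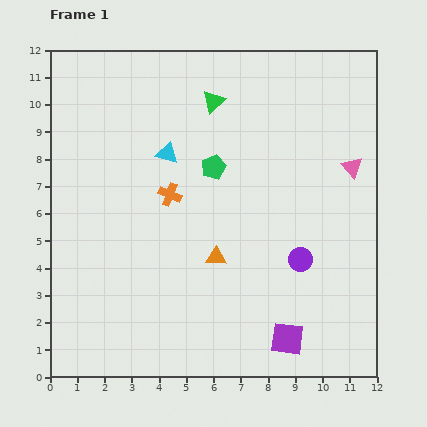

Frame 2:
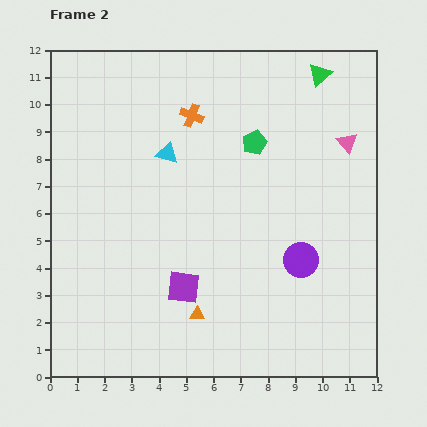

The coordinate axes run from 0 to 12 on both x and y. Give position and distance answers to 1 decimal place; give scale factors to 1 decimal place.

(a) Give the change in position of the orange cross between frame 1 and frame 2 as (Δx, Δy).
(0.8, 2.9)

The orange cross was at (4.4, 6.7) in frame 1 and (5.2, 9.6) in frame 2.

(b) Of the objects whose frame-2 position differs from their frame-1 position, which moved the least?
the pink triangle

(moved 0.9)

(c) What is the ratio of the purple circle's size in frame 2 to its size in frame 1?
1.5×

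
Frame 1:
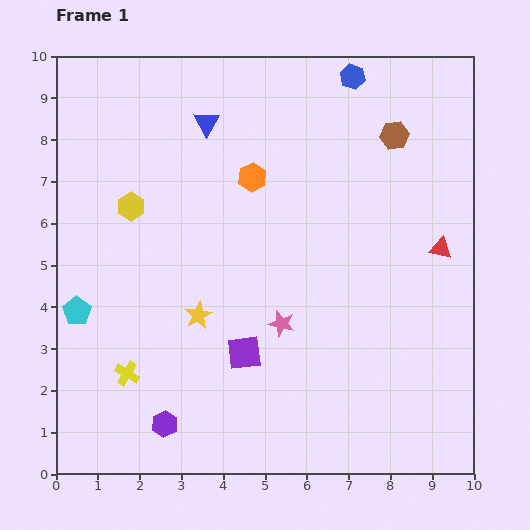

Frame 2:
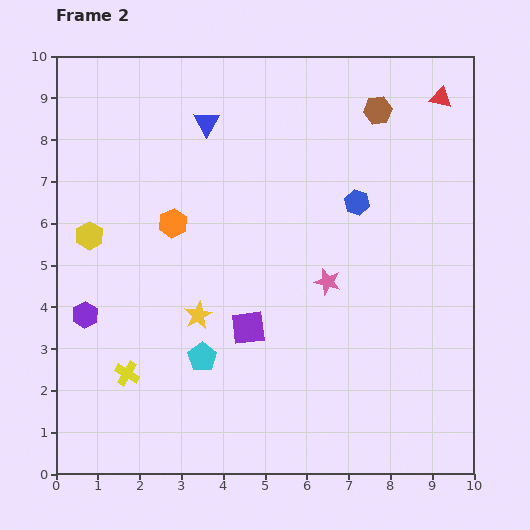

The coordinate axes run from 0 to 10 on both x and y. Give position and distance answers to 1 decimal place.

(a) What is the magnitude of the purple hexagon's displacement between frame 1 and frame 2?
3.2

The purple hexagon moved from (2.6, 1.2) to (0.7, 3.8), a distance of √(1.9² + 2.6²) ≈ 3.2.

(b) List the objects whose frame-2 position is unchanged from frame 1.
the blue triangle, the yellow cross, the yellow star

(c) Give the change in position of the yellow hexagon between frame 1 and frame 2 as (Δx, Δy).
(-1.0, -0.7)

The yellow hexagon was at (1.8, 6.4) in frame 1 and (0.8, 5.7) in frame 2.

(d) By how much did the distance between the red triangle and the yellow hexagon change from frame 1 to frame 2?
+1.5

Distance in frame 1: 7.5. Distance in frame 2: 9.0.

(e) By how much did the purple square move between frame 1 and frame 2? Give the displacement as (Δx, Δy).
(0.1, 0.6)

The purple square was at (4.5, 2.9) in frame 1 and (4.6, 3.5) in frame 2.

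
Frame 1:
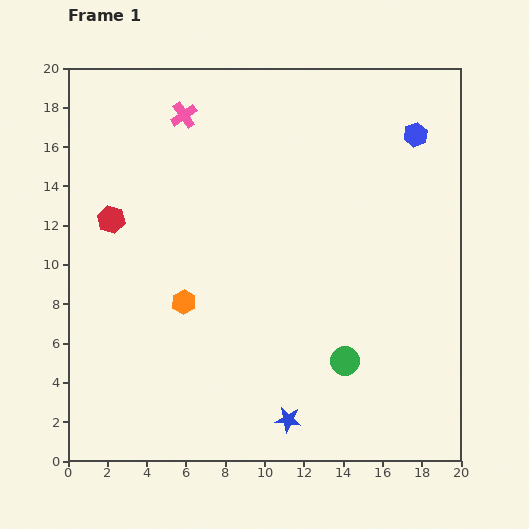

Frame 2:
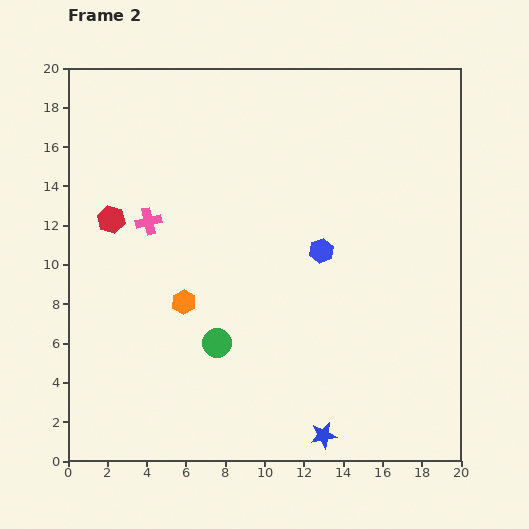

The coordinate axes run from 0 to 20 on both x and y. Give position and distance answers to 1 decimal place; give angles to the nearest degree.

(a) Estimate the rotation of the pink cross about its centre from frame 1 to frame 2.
21° clockwise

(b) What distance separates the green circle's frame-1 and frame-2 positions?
6.6

The green circle moved from (14.1, 5.1) to (7.6, 6.0), a distance of √(6.5² + 0.9²) ≈ 6.6.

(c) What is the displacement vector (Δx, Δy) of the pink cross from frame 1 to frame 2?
(-1.8, -5.4)

The pink cross was at (5.9, 17.6) in frame 1 and (4.1, 12.2) in frame 2.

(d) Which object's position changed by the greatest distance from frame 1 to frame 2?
the blue hexagon

(moved 7.6; next 6.6)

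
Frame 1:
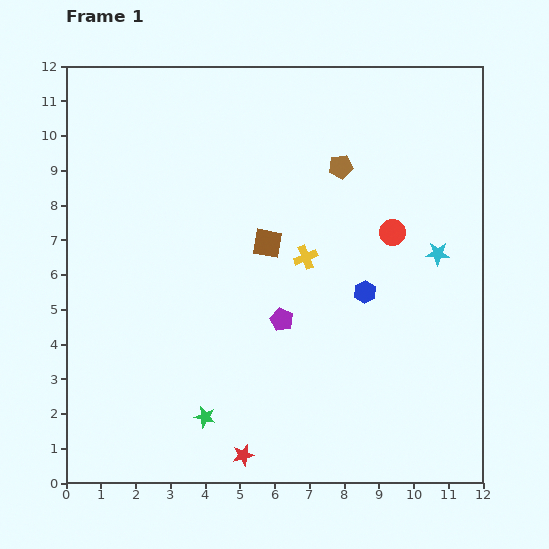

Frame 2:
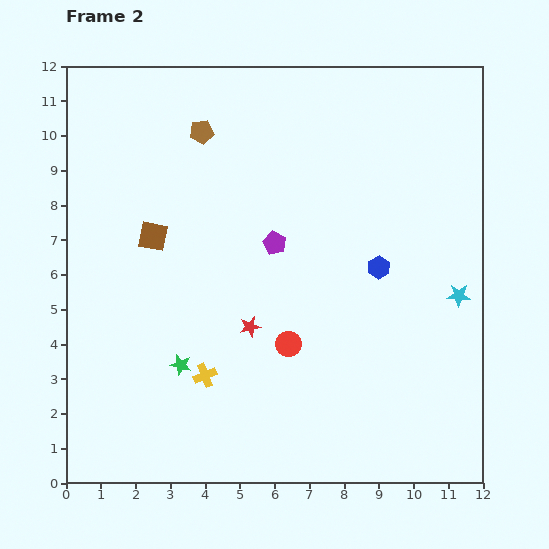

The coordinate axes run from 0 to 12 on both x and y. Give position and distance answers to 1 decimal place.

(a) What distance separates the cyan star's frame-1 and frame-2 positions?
1.3

The cyan star moved from (10.7, 6.6) to (11.3, 5.4), a distance of √(0.6² + 1.2²) ≈ 1.3.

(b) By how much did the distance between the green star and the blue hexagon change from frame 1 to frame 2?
+0.6

Distance in frame 1: 5.8. Distance in frame 2: 6.4.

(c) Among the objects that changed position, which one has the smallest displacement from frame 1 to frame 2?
the blue hexagon

(moved 0.8)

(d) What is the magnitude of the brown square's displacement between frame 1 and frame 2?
3.3

The brown square moved from (5.8, 6.9) to (2.5, 7.1), a distance of √(3.3² + 0.2²) ≈ 3.3.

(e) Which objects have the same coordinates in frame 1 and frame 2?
none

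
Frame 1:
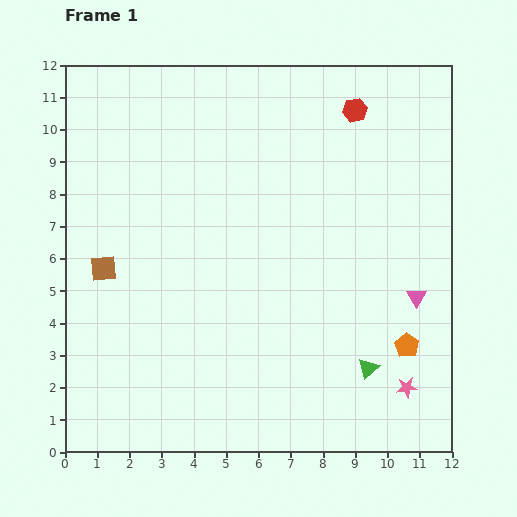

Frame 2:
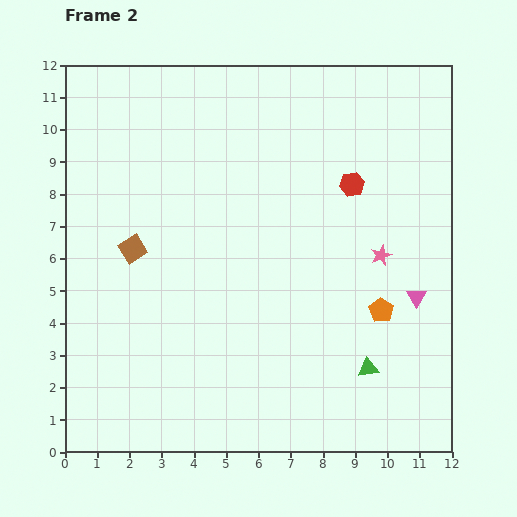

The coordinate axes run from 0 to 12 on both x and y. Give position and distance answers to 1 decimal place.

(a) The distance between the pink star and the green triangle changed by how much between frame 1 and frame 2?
+2.2

Distance in frame 1: 1.3. Distance in frame 2: 3.5.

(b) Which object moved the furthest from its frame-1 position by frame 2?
the pink star

(moved 4.2; next 2.3)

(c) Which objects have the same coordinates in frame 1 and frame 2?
the green triangle, the pink triangle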